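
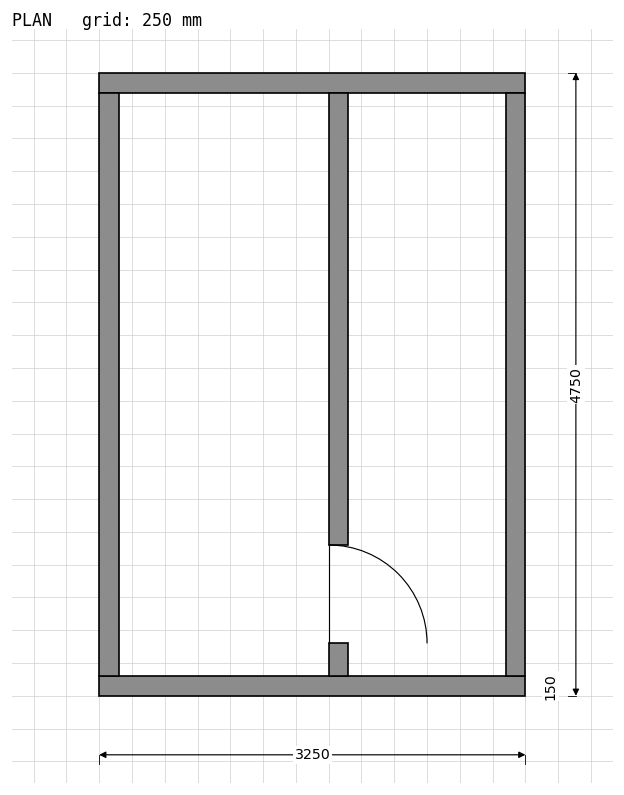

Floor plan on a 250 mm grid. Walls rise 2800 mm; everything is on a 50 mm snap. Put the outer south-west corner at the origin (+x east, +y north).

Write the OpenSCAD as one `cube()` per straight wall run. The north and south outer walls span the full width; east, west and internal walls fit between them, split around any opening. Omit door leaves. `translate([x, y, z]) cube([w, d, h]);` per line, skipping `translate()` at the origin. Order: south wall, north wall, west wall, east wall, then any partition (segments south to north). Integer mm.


cube([3250, 150, 2800]);
translate([0, 4600, 0]) cube([3250, 150, 2800]);
translate([0, 150, 0]) cube([150, 4450, 2800]);
translate([3100, 150, 0]) cube([150, 4450, 2800]);
translate([1750, 150, 0]) cube([150, 250, 2800]);
translate([1750, 1150, 0]) cube([150, 3450, 2800]);


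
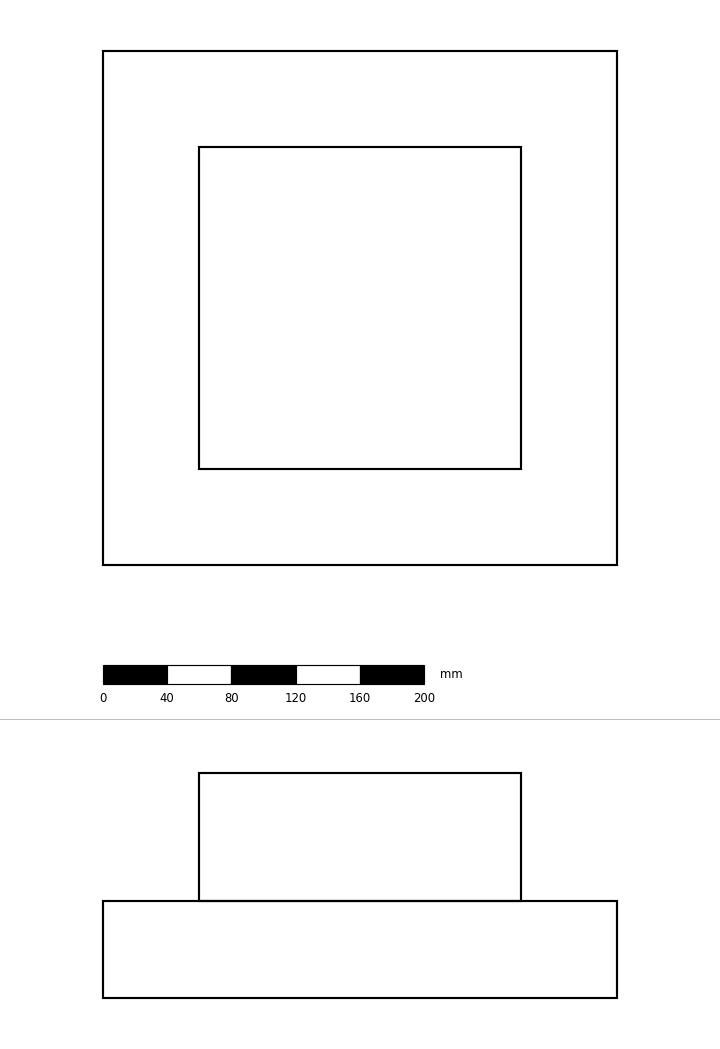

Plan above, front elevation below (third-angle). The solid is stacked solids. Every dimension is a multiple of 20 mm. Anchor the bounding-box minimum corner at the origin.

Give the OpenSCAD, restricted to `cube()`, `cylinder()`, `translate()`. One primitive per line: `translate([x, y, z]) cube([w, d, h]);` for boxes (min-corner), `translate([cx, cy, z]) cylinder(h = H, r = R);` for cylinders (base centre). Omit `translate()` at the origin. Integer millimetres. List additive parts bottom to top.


cube([320, 320, 60]);
translate([60, 60, 60]) cube([200, 200, 80]);


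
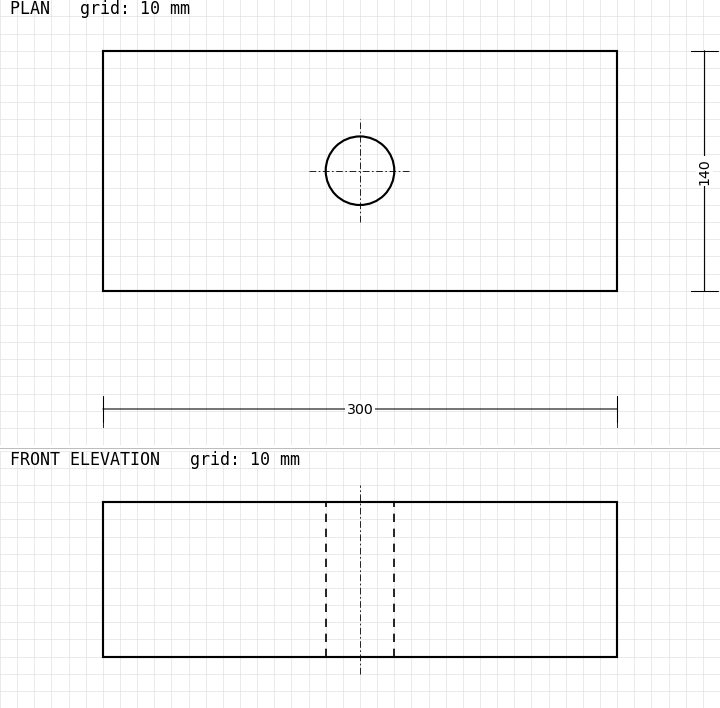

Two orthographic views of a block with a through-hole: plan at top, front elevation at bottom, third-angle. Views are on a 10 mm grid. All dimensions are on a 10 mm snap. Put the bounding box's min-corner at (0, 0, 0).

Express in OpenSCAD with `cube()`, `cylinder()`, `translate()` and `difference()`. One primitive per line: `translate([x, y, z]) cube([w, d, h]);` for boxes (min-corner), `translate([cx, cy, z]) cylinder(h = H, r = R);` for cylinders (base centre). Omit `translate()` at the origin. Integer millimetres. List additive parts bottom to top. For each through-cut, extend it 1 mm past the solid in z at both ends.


difference() {
  cube([300, 140, 90]);
  translate([150, 70, -1]) cylinder(h = 92, r = 20);
}


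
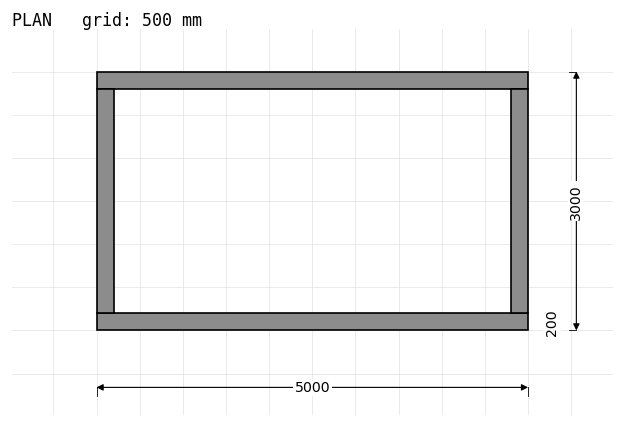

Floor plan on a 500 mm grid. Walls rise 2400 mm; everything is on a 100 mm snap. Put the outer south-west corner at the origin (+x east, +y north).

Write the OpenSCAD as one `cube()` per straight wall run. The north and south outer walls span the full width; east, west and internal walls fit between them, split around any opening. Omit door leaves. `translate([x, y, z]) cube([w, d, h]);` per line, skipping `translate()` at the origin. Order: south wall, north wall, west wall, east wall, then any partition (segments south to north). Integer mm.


cube([5000, 200, 2400]);
translate([0, 2800, 0]) cube([5000, 200, 2400]);
translate([0, 200, 0]) cube([200, 2600, 2400]);
translate([4800, 200, 0]) cube([200, 2600, 2400]);


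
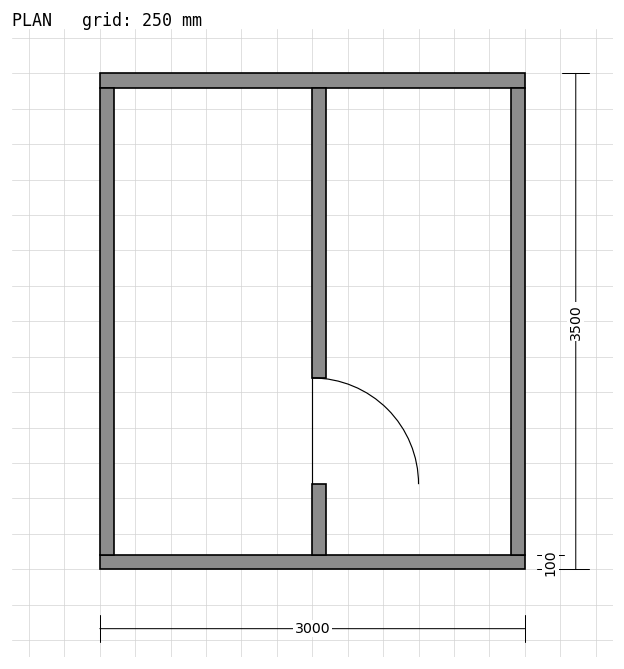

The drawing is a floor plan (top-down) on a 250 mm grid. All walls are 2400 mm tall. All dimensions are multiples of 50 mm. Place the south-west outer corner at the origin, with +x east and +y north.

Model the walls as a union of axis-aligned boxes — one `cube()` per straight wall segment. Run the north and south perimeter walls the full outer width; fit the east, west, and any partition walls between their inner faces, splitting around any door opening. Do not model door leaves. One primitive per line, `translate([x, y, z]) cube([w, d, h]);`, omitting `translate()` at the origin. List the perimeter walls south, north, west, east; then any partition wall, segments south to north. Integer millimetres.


cube([3000, 100, 2400]);
translate([0, 3400, 0]) cube([3000, 100, 2400]);
translate([0, 100, 0]) cube([100, 3300, 2400]);
translate([2900, 100, 0]) cube([100, 3300, 2400]);
translate([1500, 100, 0]) cube([100, 500, 2400]);
translate([1500, 1350, 0]) cube([100, 2050, 2400]);


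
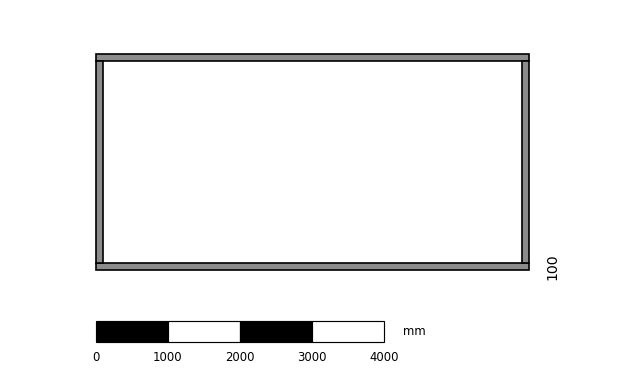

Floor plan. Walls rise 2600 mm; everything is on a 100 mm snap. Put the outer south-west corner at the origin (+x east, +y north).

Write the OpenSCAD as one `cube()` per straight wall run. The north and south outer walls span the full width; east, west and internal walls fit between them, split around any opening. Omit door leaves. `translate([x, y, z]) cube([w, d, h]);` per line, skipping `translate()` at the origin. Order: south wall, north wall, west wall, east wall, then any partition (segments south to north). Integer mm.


cube([6000, 100, 2600]);
translate([0, 2900, 0]) cube([6000, 100, 2600]);
translate([0, 100, 0]) cube([100, 2800, 2600]);
translate([5900, 100, 0]) cube([100, 2800, 2600]);


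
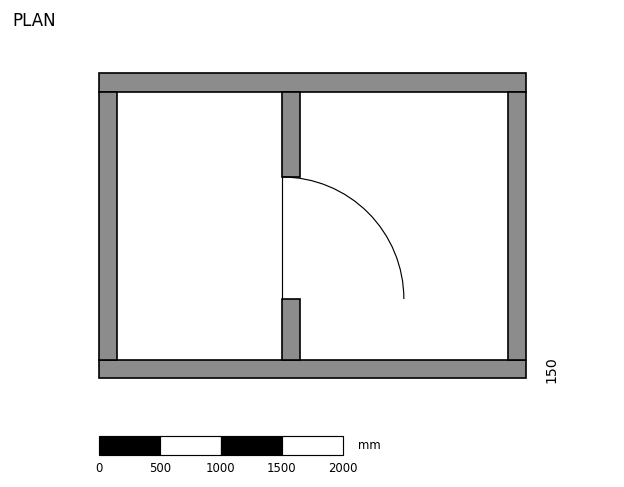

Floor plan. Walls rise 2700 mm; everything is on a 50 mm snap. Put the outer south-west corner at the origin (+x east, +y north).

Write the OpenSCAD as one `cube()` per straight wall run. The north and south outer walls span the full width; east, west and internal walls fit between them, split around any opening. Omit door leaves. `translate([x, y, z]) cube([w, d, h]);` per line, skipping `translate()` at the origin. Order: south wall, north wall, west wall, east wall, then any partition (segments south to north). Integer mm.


cube([3500, 150, 2700]);
translate([0, 2350, 0]) cube([3500, 150, 2700]);
translate([0, 150, 0]) cube([150, 2200, 2700]);
translate([3350, 150, 0]) cube([150, 2200, 2700]);
translate([1500, 150, 0]) cube([150, 500, 2700]);
translate([1500, 1650, 0]) cube([150, 700, 2700]);


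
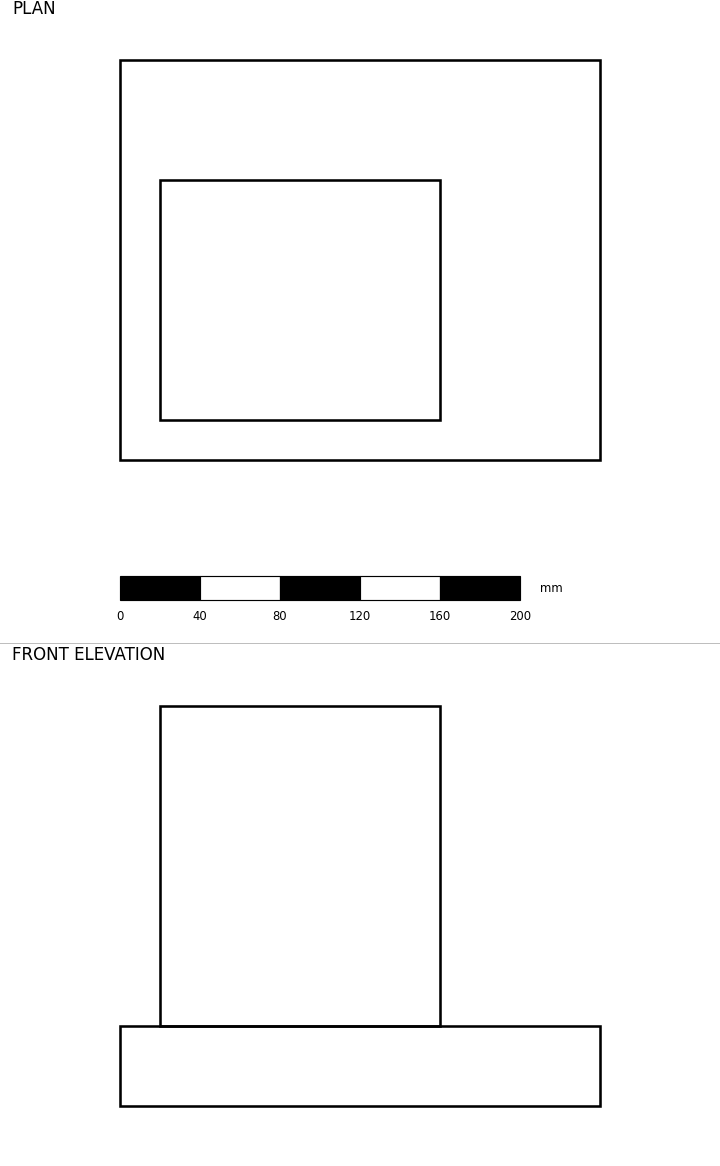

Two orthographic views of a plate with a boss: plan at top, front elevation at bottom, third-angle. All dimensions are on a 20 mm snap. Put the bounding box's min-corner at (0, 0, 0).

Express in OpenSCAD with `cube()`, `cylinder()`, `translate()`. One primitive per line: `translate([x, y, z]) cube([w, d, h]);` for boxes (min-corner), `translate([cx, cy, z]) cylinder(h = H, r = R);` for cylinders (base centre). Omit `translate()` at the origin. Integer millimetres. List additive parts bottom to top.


cube([240, 200, 40]);
translate([20, 20, 40]) cube([140, 120, 160]);


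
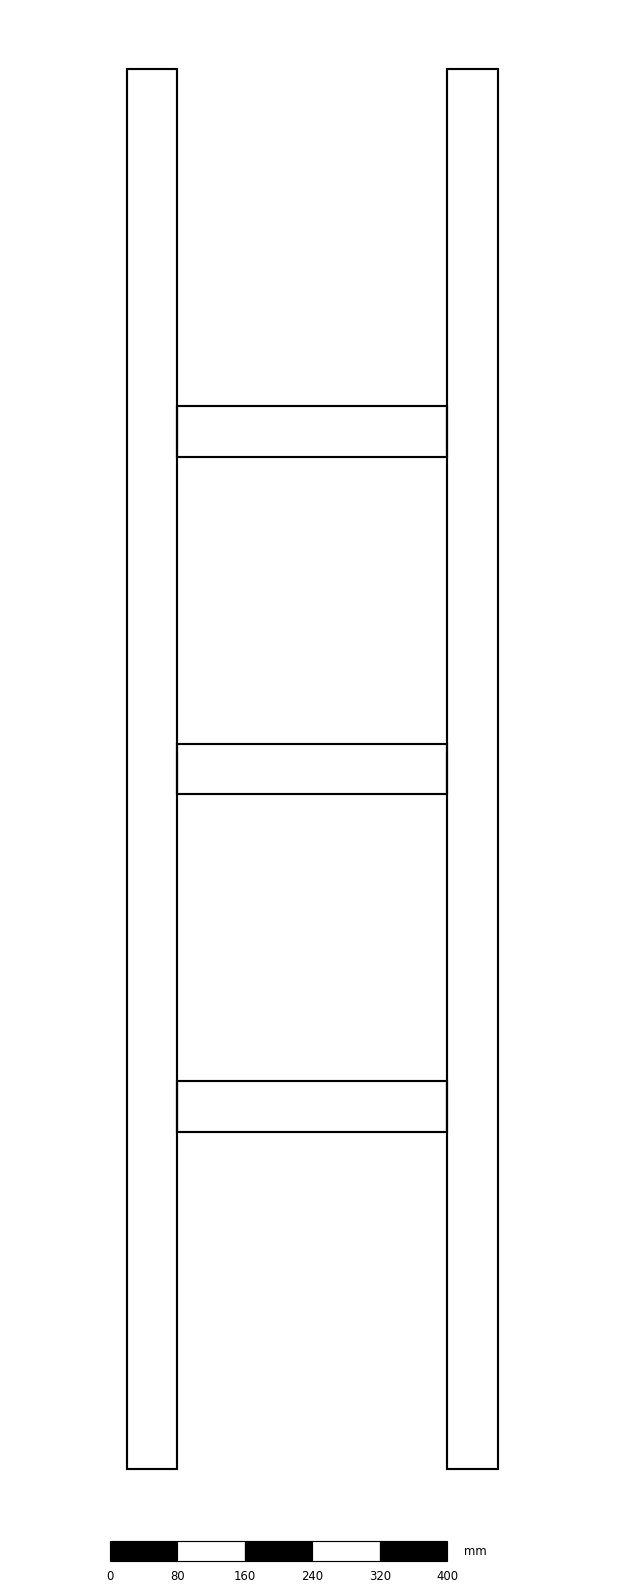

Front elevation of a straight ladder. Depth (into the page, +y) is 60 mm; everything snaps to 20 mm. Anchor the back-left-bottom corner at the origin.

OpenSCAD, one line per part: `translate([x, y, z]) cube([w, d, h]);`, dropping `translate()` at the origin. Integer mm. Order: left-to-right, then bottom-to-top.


cube([60, 60, 1660]);
translate([60, 0, 400]) cube([320, 60, 60]);
translate([60, 0, 800]) cube([320, 60, 60]);
translate([60, 0, 1200]) cube([320, 60, 60]);
translate([380, 0, 0]) cube([60, 60, 1660]);


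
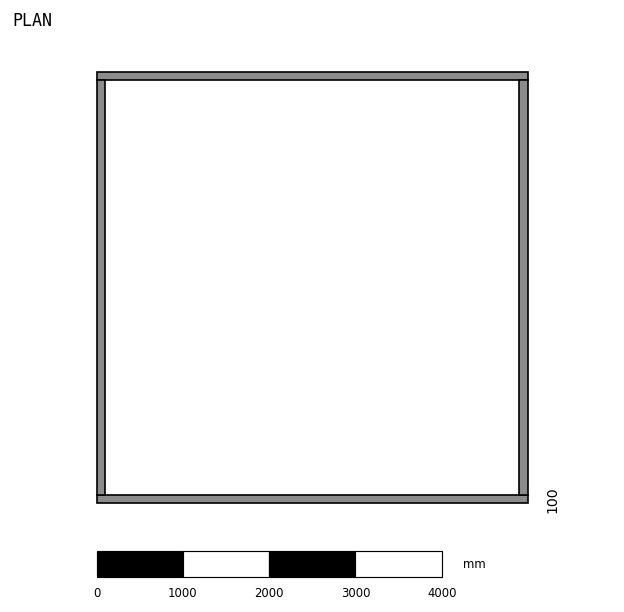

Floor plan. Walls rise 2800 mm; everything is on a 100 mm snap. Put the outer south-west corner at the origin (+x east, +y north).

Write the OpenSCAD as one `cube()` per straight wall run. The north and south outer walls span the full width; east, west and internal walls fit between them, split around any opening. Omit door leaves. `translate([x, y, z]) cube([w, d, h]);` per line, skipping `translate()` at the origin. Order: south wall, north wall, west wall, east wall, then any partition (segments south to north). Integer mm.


cube([5000, 100, 2800]);
translate([0, 4900, 0]) cube([5000, 100, 2800]);
translate([0, 100, 0]) cube([100, 4800, 2800]);
translate([4900, 100, 0]) cube([100, 4800, 2800]);


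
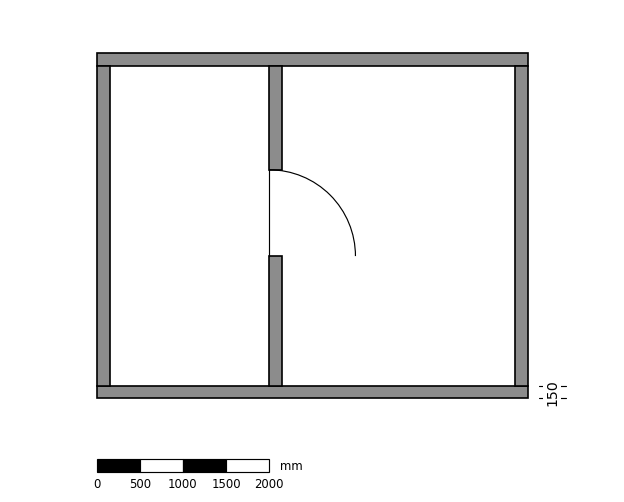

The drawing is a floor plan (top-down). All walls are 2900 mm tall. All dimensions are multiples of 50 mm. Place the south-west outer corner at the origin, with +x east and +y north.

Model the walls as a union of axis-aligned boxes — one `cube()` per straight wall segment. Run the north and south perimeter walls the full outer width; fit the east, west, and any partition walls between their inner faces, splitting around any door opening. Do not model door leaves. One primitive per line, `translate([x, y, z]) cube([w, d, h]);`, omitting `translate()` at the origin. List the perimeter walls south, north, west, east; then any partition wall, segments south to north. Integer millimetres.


cube([5000, 150, 2900]);
translate([0, 3850, 0]) cube([5000, 150, 2900]);
translate([0, 150, 0]) cube([150, 3700, 2900]);
translate([4850, 150, 0]) cube([150, 3700, 2900]);
translate([2000, 150, 0]) cube([150, 1500, 2900]);
translate([2000, 2650, 0]) cube([150, 1200, 2900]);


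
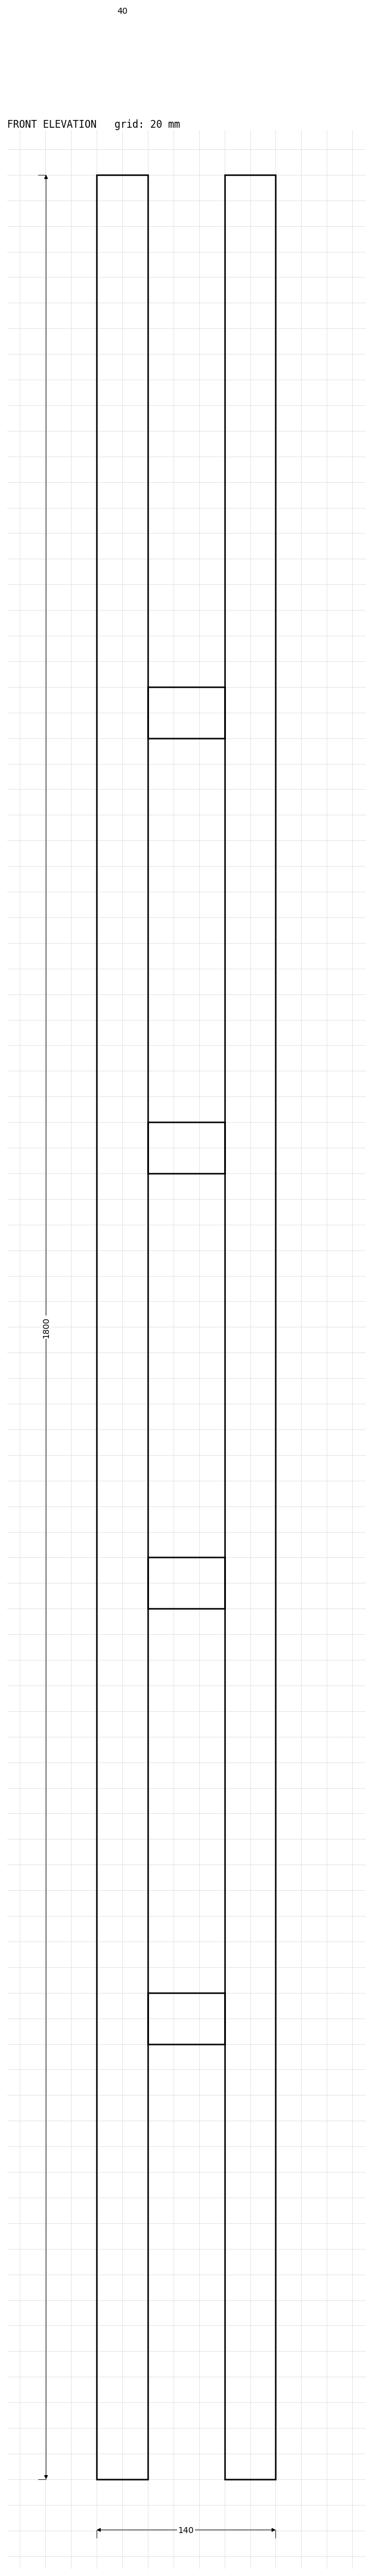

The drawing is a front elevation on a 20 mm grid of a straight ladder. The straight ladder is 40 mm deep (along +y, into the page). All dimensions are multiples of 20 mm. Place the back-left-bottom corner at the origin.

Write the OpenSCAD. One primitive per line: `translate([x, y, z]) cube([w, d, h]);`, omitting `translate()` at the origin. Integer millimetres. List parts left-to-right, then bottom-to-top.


cube([40, 40, 1800]);
translate([40, 0, 340]) cube([60, 40, 40]);
translate([40, 0, 680]) cube([60, 40, 40]);
translate([40, 0, 1020]) cube([60, 40, 40]);
translate([40, 0, 1360]) cube([60, 40, 40]);
translate([100, 0, 0]) cube([40, 40, 1800]);


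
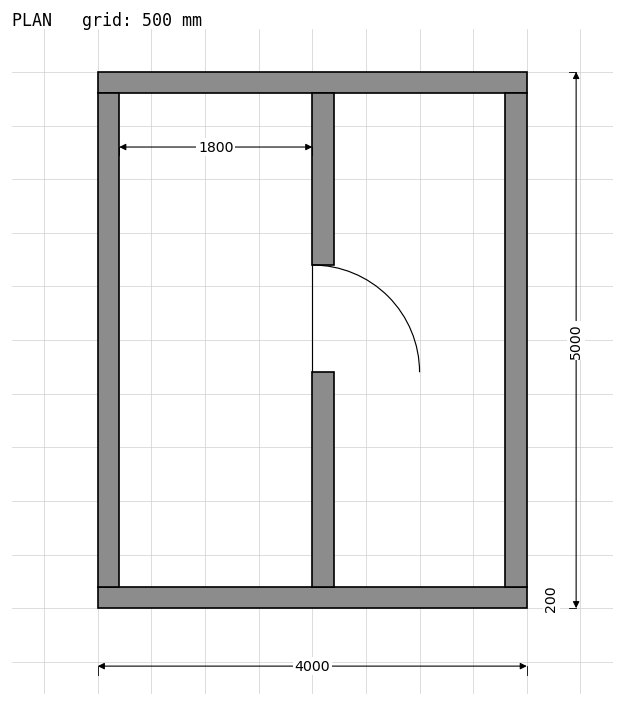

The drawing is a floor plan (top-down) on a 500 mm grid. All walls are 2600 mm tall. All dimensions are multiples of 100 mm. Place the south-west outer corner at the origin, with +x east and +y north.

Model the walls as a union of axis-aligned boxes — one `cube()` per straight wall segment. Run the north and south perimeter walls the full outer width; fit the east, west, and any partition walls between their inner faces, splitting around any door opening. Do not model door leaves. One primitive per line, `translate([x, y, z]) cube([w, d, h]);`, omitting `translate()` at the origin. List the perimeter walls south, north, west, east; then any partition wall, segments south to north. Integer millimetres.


cube([4000, 200, 2600]);
translate([0, 4800, 0]) cube([4000, 200, 2600]);
translate([0, 200, 0]) cube([200, 4600, 2600]);
translate([3800, 200, 0]) cube([200, 4600, 2600]);
translate([2000, 200, 0]) cube([200, 2000, 2600]);
translate([2000, 3200, 0]) cube([200, 1600, 2600]);


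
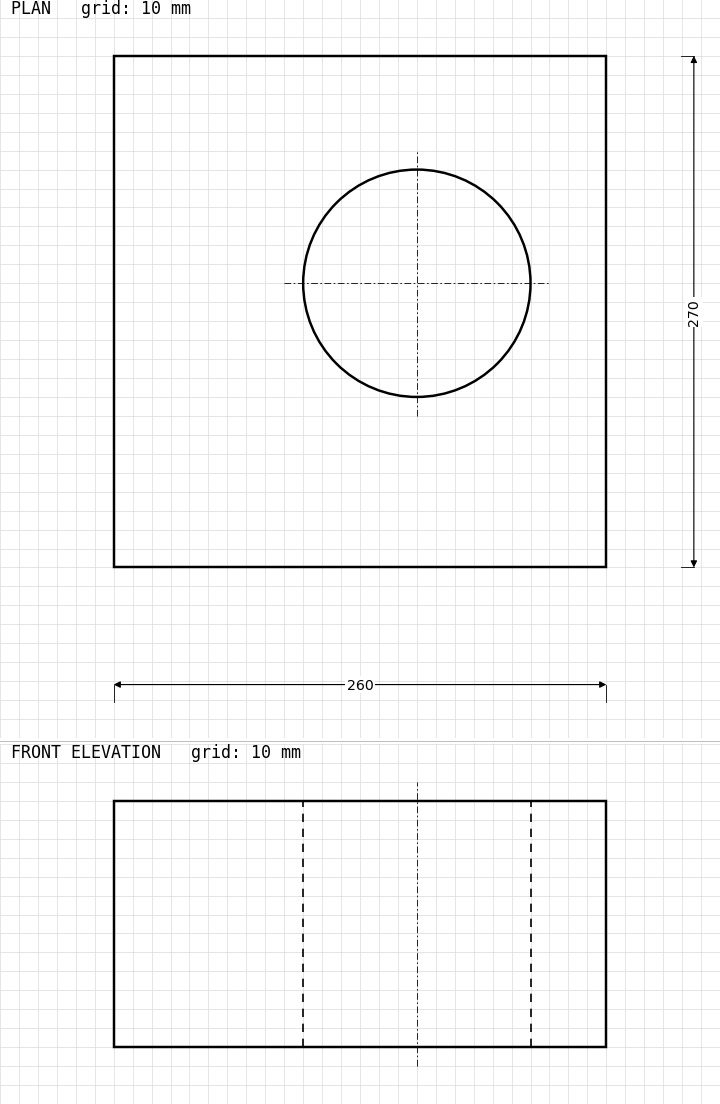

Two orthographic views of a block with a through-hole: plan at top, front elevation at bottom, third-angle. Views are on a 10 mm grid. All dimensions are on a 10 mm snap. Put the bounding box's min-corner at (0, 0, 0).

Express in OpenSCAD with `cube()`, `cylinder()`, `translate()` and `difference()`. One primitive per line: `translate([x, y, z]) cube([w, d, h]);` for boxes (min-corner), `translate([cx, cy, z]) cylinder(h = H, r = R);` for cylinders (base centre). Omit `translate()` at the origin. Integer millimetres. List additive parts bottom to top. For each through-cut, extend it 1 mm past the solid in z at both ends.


difference() {
  cube([260, 270, 130]);
  translate([160, 150, -1]) cylinder(h = 132, r = 60);
}


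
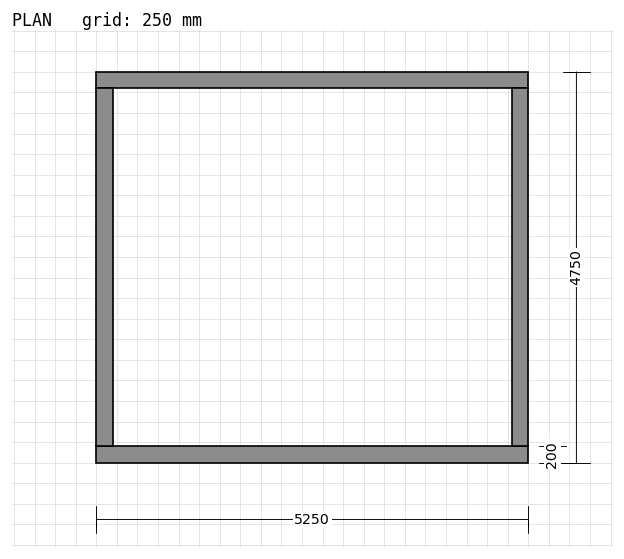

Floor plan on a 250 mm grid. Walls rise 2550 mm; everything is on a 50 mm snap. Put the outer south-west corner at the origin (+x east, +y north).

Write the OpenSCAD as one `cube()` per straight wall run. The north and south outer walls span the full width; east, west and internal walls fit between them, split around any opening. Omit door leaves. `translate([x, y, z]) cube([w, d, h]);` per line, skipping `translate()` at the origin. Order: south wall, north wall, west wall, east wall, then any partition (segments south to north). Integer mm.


cube([5250, 200, 2550]);
translate([0, 4550, 0]) cube([5250, 200, 2550]);
translate([0, 200, 0]) cube([200, 4350, 2550]);
translate([5050, 200, 0]) cube([200, 4350, 2550]);


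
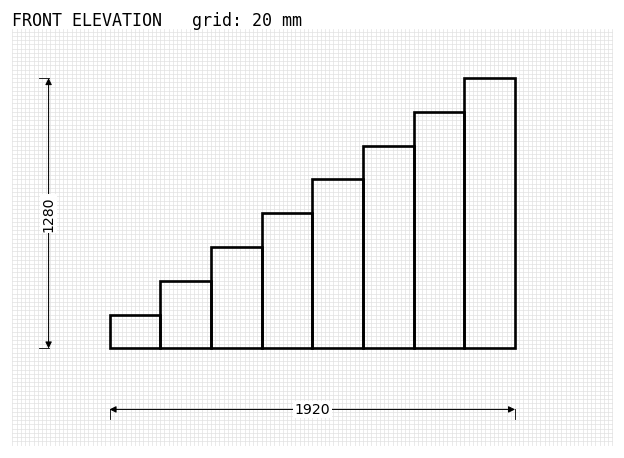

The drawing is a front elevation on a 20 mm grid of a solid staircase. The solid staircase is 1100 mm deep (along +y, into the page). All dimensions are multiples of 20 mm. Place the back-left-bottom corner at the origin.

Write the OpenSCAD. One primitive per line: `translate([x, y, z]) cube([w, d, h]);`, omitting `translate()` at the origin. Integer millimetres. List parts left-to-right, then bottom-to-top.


cube([240, 1100, 160]);
translate([240, 0, 0]) cube([240, 1100, 320]);
translate([480, 0, 0]) cube([240, 1100, 480]);
translate([720, 0, 0]) cube([240, 1100, 640]);
translate([960, 0, 0]) cube([240, 1100, 800]);
translate([1200, 0, 0]) cube([240, 1100, 960]);
translate([1440, 0, 0]) cube([240, 1100, 1120]);
translate([1680, 0, 0]) cube([240, 1100, 1280]);


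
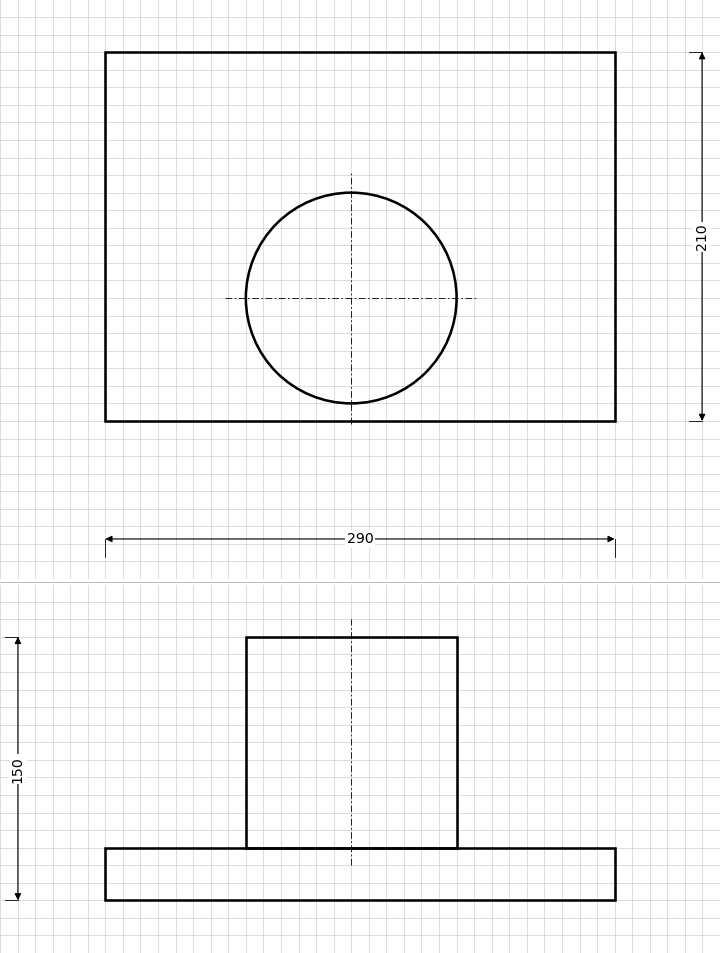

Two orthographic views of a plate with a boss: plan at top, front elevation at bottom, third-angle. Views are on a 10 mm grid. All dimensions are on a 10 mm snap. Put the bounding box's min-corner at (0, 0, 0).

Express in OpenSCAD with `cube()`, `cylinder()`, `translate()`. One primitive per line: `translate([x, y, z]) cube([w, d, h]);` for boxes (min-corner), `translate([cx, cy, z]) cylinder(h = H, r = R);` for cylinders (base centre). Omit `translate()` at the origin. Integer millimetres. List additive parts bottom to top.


cube([290, 210, 30]);
translate([140, 70, 30]) cylinder(h = 120, r = 60);


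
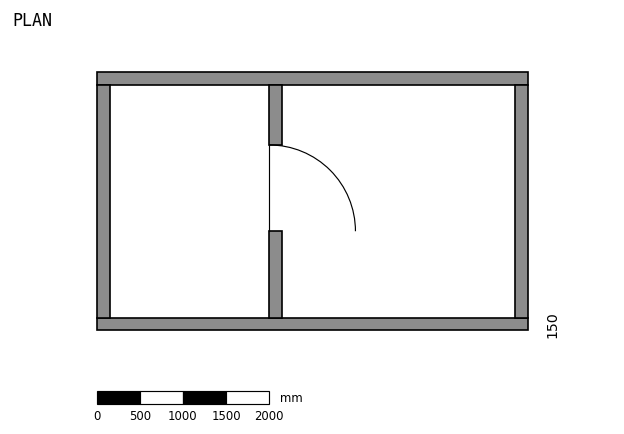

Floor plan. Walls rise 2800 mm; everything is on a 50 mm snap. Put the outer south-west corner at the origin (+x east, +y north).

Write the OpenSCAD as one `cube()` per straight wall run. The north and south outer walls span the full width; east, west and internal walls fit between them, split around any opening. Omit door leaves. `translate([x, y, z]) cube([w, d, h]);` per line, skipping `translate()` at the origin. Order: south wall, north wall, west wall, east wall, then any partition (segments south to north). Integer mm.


cube([5000, 150, 2800]);
translate([0, 2850, 0]) cube([5000, 150, 2800]);
translate([0, 150, 0]) cube([150, 2700, 2800]);
translate([4850, 150, 0]) cube([150, 2700, 2800]);
translate([2000, 150, 0]) cube([150, 1000, 2800]);
translate([2000, 2150, 0]) cube([150, 700, 2800]);


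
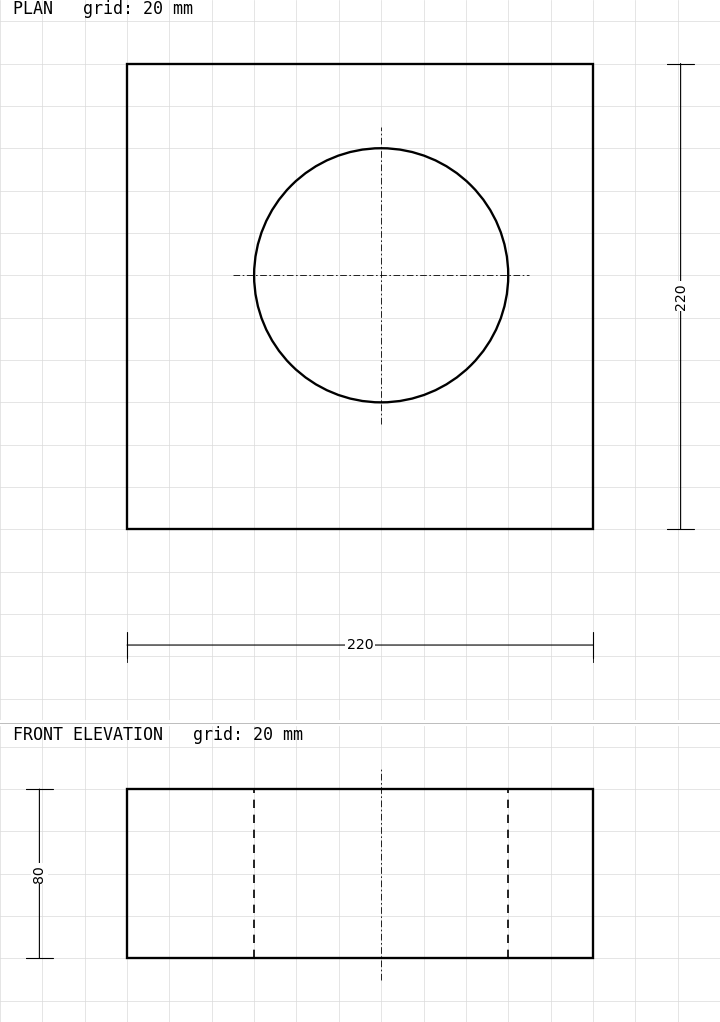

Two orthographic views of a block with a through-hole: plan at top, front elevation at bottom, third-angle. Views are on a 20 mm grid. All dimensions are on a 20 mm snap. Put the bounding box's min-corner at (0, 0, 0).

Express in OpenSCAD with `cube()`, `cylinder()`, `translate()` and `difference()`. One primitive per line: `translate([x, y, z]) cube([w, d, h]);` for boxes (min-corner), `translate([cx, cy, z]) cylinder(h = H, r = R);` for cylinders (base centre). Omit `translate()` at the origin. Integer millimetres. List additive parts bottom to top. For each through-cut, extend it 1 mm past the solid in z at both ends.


difference() {
  cube([220, 220, 80]);
  translate([120, 120, -1]) cylinder(h = 82, r = 60);
}


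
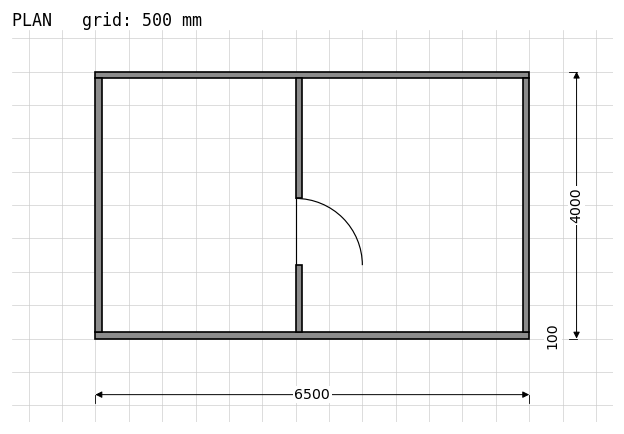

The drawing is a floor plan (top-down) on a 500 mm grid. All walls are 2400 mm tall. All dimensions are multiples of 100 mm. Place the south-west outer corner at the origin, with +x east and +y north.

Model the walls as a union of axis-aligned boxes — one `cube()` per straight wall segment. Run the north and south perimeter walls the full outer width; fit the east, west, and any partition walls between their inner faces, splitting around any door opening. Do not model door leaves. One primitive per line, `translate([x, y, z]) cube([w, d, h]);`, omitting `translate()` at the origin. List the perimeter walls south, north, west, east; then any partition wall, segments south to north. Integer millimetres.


cube([6500, 100, 2400]);
translate([0, 3900, 0]) cube([6500, 100, 2400]);
translate([0, 100, 0]) cube([100, 3800, 2400]);
translate([6400, 100, 0]) cube([100, 3800, 2400]);
translate([3000, 100, 0]) cube([100, 1000, 2400]);
translate([3000, 2100, 0]) cube([100, 1800, 2400]);


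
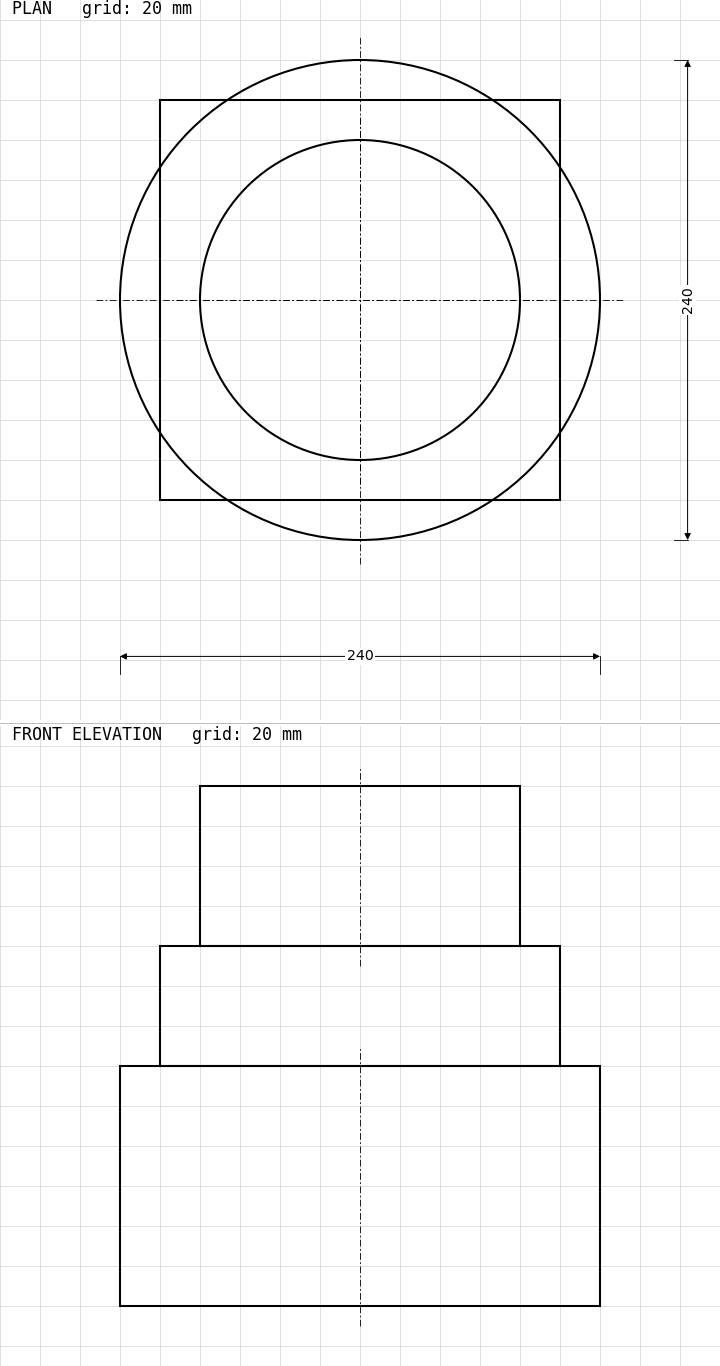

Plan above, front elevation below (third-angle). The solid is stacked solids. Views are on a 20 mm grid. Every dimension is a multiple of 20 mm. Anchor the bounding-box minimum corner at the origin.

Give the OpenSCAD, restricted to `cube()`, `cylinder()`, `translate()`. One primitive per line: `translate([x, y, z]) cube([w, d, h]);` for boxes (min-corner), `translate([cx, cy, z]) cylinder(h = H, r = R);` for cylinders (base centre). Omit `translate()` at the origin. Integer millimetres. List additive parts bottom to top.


translate([120, 120, 0]) cylinder(h = 120, r = 120);
translate([20, 20, 120]) cube([200, 200, 60]);
translate([120, 120, 180]) cylinder(h = 80, r = 80);


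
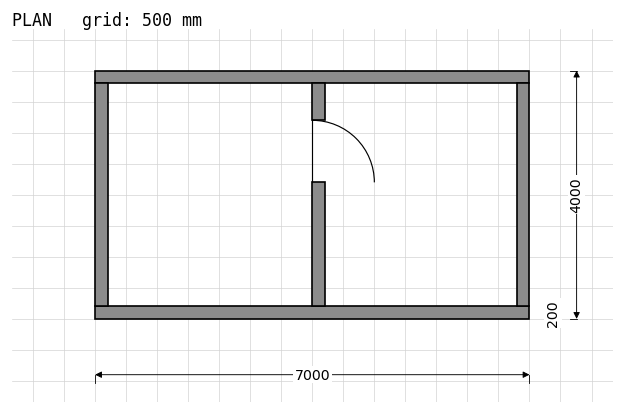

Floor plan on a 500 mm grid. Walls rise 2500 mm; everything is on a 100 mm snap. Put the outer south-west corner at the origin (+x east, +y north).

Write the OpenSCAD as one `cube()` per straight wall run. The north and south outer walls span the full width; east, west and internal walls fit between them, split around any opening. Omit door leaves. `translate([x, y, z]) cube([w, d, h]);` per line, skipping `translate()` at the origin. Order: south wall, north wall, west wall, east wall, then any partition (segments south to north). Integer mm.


cube([7000, 200, 2500]);
translate([0, 3800, 0]) cube([7000, 200, 2500]);
translate([0, 200, 0]) cube([200, 3600, 2500]);
translate([6800, 200, 0]) cube([200, 3600, 2500]);
translate([3500, 200, 0]) cube([200, 2000, 2500]);
translate([3500, 3200, 0]) cube([200, 600, 2500]);


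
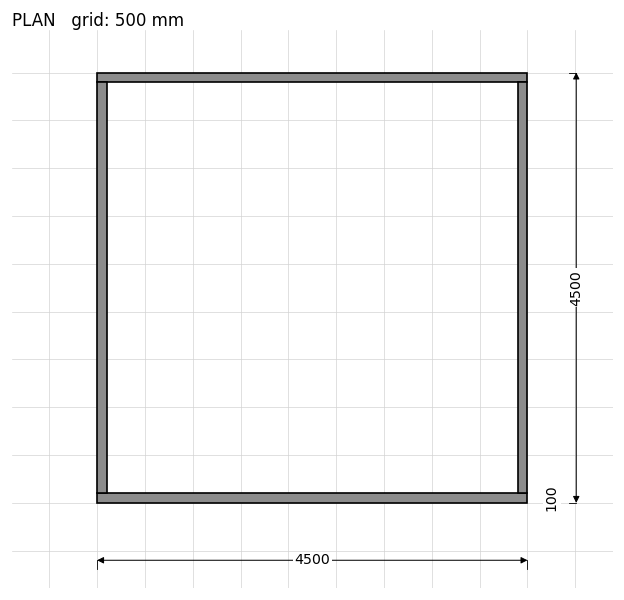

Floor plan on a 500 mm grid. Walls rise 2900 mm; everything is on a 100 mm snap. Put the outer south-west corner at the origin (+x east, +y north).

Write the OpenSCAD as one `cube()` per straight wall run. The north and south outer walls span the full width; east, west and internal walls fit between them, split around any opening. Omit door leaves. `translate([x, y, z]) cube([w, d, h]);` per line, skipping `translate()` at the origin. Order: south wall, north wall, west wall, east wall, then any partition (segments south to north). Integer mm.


cube([4500, 100, 2900]);
translate([0, 4400, 0]) cube([4500, 100, 2900]);
translate([0, 100, 0]) cube([100, 4300, 2900]);
translate([4400, 100, 0]) cube([100, 4300, 2900]);


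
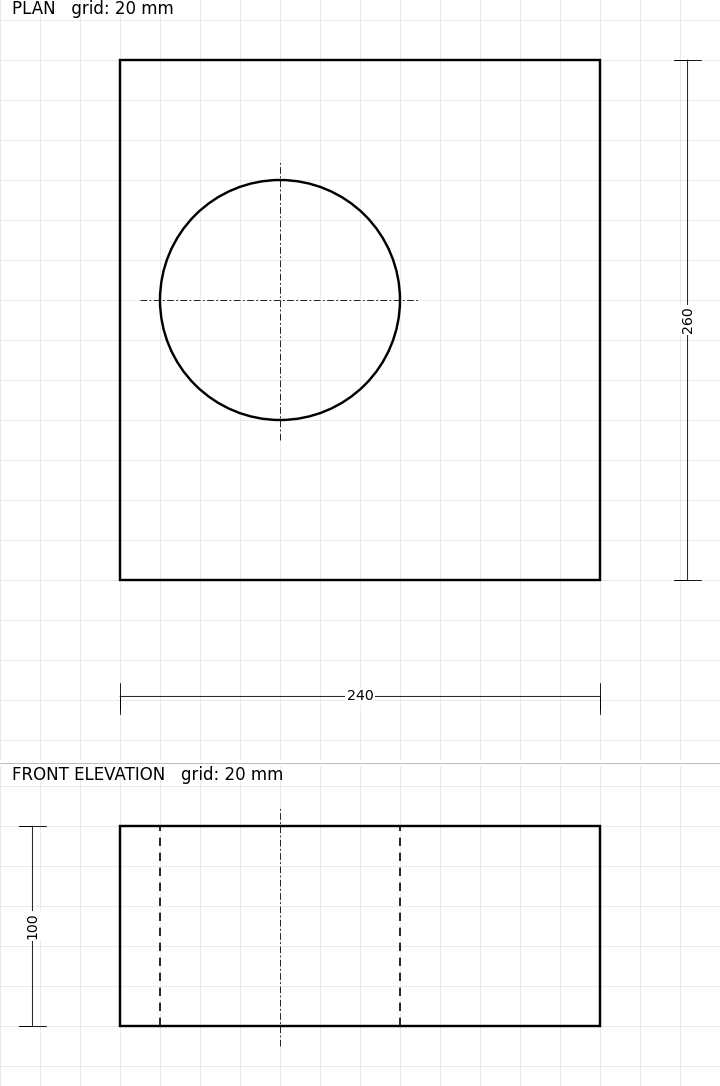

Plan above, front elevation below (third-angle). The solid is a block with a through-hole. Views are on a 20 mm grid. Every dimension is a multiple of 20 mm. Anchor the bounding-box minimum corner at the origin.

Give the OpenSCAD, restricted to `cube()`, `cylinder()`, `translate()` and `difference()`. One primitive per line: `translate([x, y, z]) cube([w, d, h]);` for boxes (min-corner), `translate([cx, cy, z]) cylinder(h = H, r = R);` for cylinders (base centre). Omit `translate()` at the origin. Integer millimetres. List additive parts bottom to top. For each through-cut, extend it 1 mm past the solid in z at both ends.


difference() {
  cube([240, 260, 100]);
  translate([80, 140, -1]) cylinder(h = 102, r = 60);
}


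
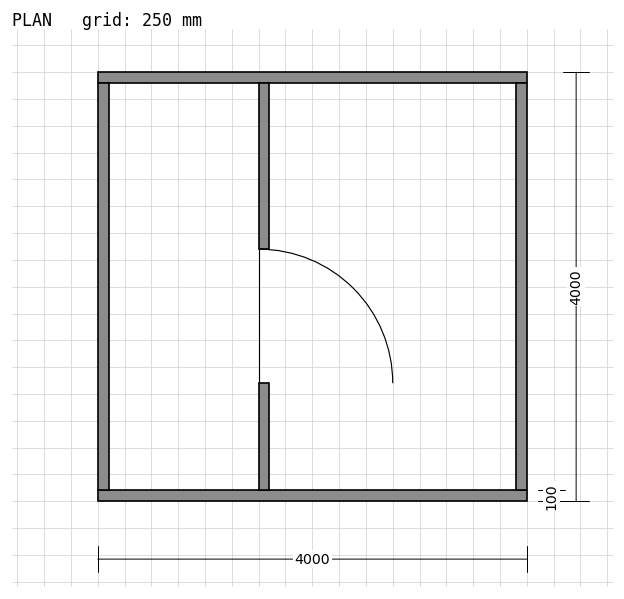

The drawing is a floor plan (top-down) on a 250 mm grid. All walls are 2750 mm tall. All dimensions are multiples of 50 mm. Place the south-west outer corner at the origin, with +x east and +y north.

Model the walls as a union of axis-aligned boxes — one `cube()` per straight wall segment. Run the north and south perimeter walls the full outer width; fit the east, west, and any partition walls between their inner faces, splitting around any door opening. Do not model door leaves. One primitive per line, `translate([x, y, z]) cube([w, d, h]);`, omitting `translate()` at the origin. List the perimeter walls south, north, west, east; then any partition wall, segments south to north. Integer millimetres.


cube([4000, 100, 2750]);
translate([0, 3900, 0]) cube([4000, 100, 2750]);
translate([0, 100, 0]) cube([100, 3800, 2750]);
translate([3900, 100, 0]) cube([100, 3800, 2750]);
translate([1500, 100, 0]) cube([100, 1000, 2750]);
translate([1500, 2350, 0]) cube([100, 1550, 2750]);


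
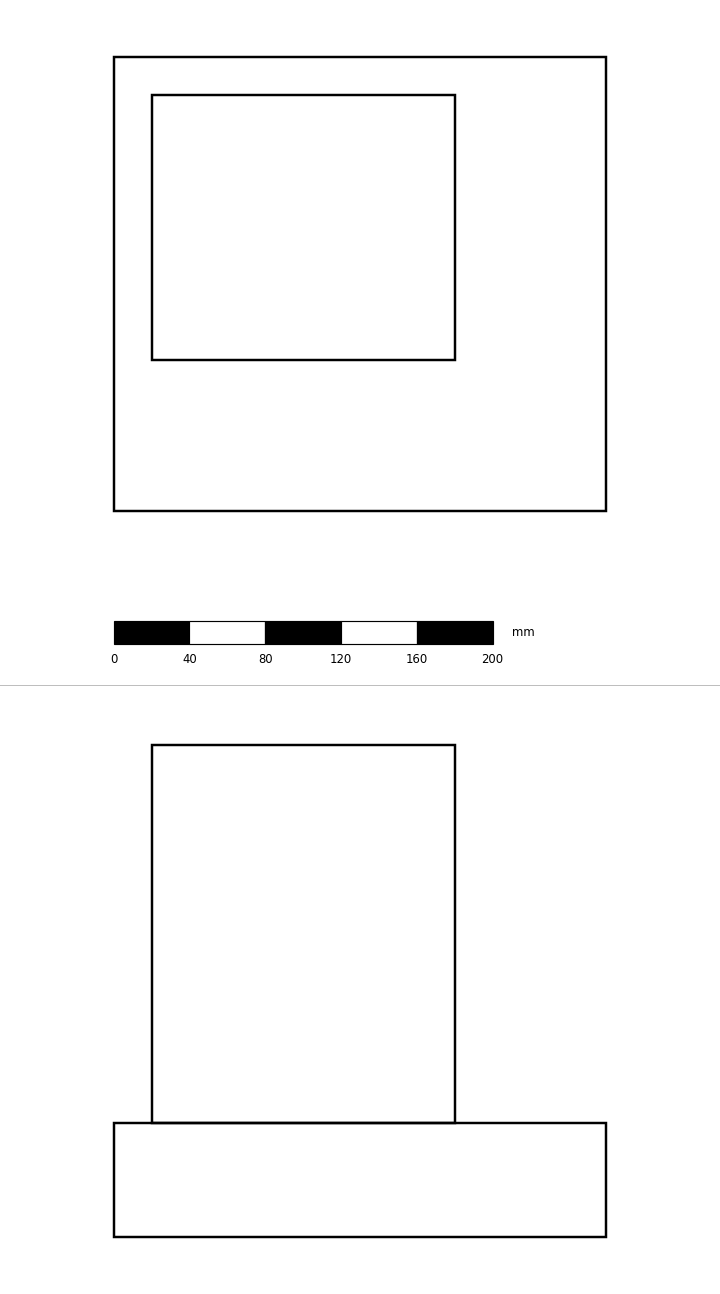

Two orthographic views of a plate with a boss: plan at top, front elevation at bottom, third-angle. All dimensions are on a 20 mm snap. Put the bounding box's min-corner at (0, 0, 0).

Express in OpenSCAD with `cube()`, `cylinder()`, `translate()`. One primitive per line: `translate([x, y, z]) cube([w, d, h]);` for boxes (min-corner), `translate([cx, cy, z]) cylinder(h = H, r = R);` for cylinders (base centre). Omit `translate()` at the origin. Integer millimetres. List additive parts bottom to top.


cube([260, 240, 60]);
translate([20, 80, 60]) cube([160, 140, 200]);


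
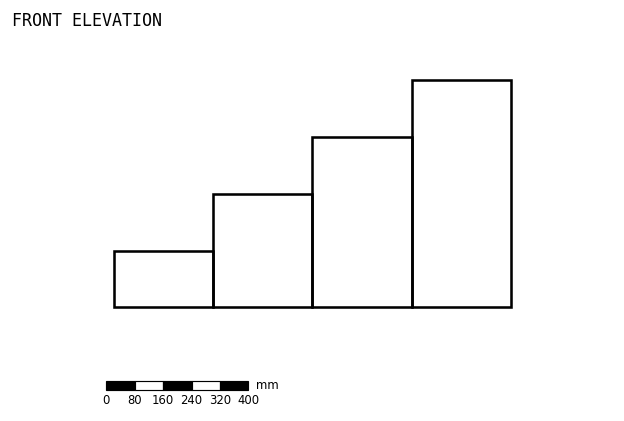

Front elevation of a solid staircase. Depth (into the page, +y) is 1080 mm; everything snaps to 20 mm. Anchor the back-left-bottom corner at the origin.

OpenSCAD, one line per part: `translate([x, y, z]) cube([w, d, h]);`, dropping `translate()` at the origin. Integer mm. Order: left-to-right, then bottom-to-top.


cube([280, 1080, 160]);
translate([280, 0, 0]) cube([280, 1080, 320]);
translate([560, 0, 0]) cube([280, 1080, 480]);
translate([840, 0, 0]) cube([280, 1080, 640]);


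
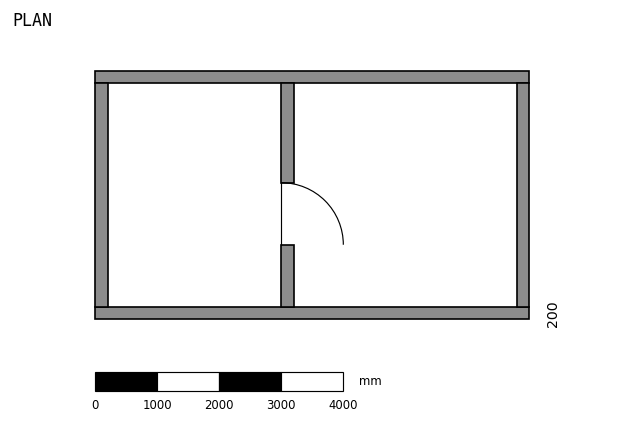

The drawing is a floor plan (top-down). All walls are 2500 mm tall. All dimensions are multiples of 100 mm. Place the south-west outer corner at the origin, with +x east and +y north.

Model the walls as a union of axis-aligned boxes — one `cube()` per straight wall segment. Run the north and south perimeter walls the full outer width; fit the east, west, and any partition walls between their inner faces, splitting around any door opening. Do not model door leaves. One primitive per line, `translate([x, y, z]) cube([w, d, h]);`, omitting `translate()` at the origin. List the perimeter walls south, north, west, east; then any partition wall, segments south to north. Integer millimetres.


cube([7000, 200, 2500]);
translate([0, 3800, 0]) cube([7000, 200, 2500]);
translate([0, 200, 0]) cube([200, 3600, 2500]);
translate([6800, 200, 0]) cube([200, 3600, 2500]);
translate([3000, 200, 0]) cube([200, 1000, 2500]);
translate([3000, 2200, 0]) cube([200, 1600, 2500]);


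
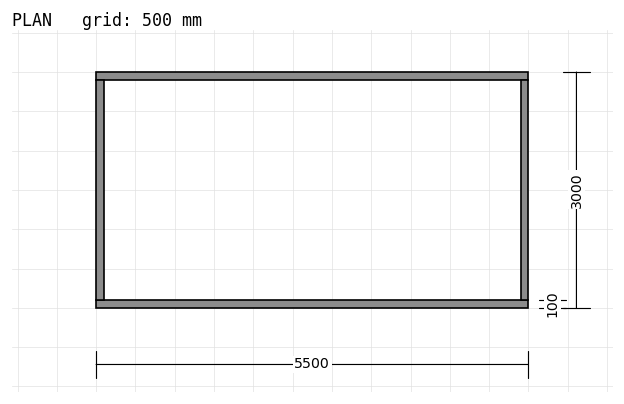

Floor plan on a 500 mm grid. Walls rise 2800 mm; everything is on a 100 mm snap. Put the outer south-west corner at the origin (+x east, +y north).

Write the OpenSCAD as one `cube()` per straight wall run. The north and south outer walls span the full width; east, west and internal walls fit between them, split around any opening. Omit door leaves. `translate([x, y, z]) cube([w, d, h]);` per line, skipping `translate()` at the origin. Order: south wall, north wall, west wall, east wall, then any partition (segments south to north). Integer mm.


cube([5500, 100, 2800]);
translate([0, 2900, 0]) cube([5500, 100, 2800]);
translate([0, 100, 0]) cube([100, 2800, 2800]);
translate([5400, 100, 0]) cube([100, 2800, 2800]);


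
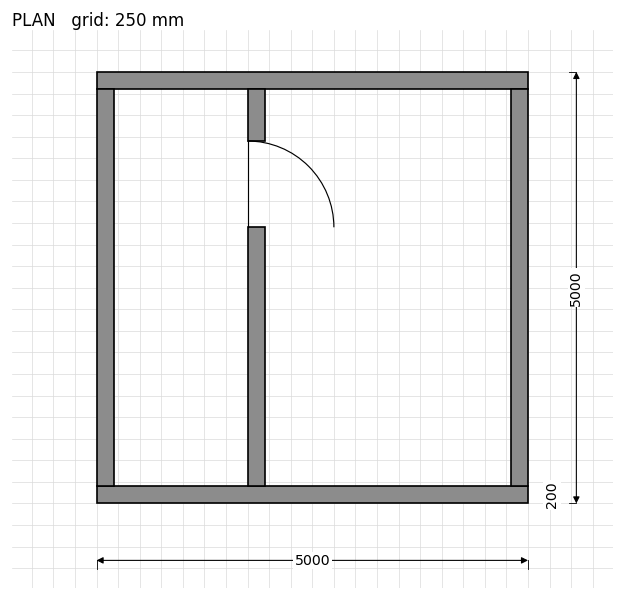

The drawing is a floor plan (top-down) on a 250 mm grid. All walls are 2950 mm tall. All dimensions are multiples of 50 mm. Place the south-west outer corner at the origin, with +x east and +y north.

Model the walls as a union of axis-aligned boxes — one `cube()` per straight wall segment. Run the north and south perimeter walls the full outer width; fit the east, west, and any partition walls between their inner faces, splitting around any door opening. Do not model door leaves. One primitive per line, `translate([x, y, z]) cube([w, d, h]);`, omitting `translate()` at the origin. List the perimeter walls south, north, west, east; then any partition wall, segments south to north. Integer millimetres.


cube([5000, 200, 2950]);
translate([0, 4800, 0]) cube([5000, 200, 2950]);
translate([0, 200, 0]) cube([200, 4600, 2950]);
translate([4800, 200, 0]) cube([200, 4600, 2950]);
translate([1750, 200, 0]) cube([200, 3000, 2950]);
translate([1750, 4200, 0]) cube([200, 600, 2950]);


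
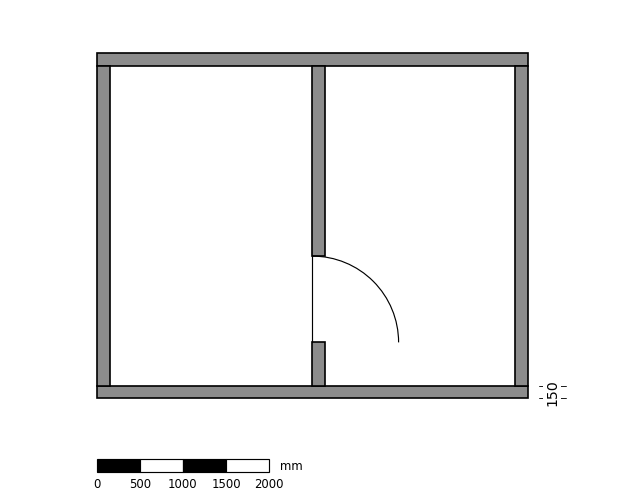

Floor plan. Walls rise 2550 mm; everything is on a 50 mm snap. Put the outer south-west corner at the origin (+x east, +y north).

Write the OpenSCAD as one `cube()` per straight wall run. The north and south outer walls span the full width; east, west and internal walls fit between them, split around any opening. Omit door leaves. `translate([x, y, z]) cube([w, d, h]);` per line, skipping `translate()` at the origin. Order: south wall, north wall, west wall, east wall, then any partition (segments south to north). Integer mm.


cube([5000, 150, 2550]);
translate([0, 3850, 0]) cube([5000, 150, 2550]);
translate([0, 150, 0]) cube([150, 3700, 2550]);
translate([4850, 150, 0]) cube([150, 3700, 2550]);
translate([2500, 150, 0]) cube([150, 500, 2550]);
translate([2500, 1650, 0]) cube([150, 2200, 2550]);


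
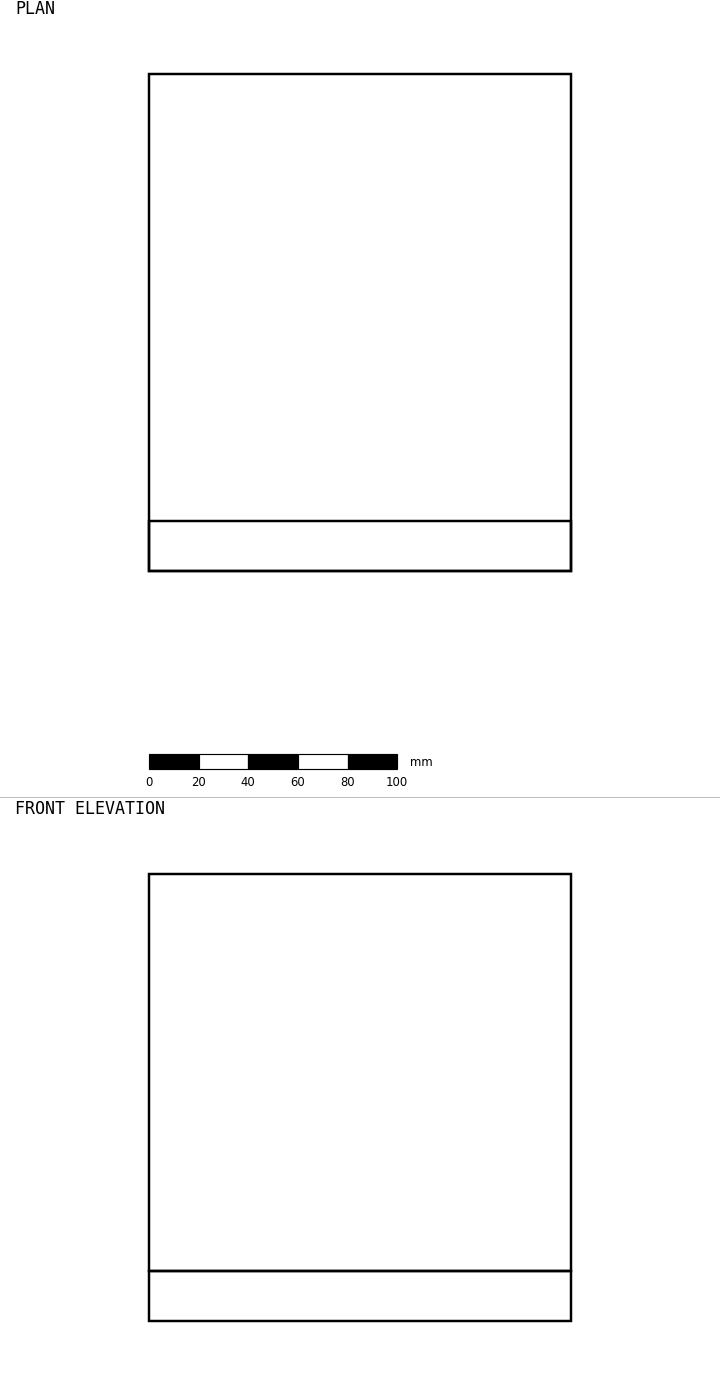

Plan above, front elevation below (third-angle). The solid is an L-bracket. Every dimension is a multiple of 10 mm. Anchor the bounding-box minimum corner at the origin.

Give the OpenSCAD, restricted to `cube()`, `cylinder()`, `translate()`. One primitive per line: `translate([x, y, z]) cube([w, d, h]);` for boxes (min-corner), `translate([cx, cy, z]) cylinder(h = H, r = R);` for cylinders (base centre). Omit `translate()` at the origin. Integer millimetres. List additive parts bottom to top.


cube([170, 200, 20]);
translate([0, 0, 20]) cube([170, 20, 160]);


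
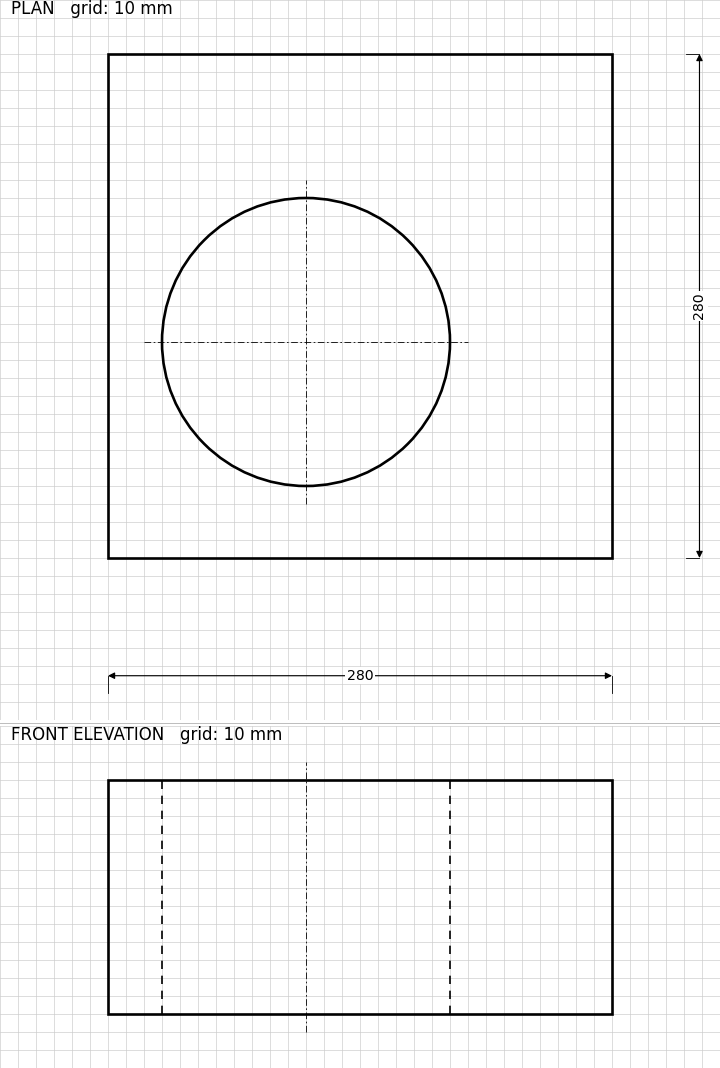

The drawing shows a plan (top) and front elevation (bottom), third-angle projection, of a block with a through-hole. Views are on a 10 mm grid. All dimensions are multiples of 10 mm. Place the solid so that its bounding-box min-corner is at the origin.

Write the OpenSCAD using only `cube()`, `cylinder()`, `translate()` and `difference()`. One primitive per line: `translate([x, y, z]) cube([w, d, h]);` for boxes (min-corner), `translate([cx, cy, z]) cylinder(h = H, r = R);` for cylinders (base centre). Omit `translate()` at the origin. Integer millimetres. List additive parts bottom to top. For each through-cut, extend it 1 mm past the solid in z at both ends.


difference() {
  cube([280, 280, 130]);
  translate([110, 120, -1]) cylinder(h = 132, r = 80);
}


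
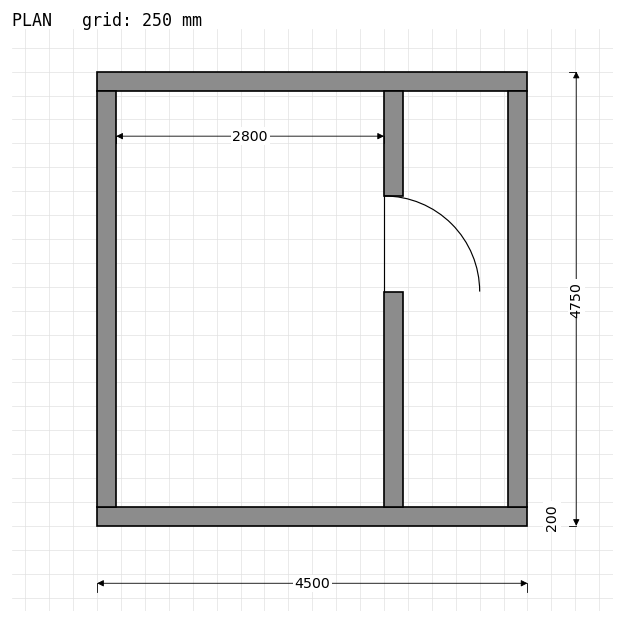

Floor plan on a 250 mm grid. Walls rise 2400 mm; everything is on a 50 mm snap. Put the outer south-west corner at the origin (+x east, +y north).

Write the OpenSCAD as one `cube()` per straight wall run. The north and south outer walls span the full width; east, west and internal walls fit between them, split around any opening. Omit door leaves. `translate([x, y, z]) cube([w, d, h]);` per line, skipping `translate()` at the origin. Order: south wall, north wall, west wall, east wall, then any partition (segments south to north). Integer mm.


cube([4500, 200, 2400]);
translate([0, 4550, 0]) cube([4500, 200, 2400]);
translate([0, 200, 0]) cube([200, 4350, 2400]);
translate([4300, 200, 0]) cube([200, 4350, 2400]);
translate([3000, 200, 0]) cube([200, 2250, 2400]);
translate([3000, 3450, 0]) cube([200, 1100, 2400]);


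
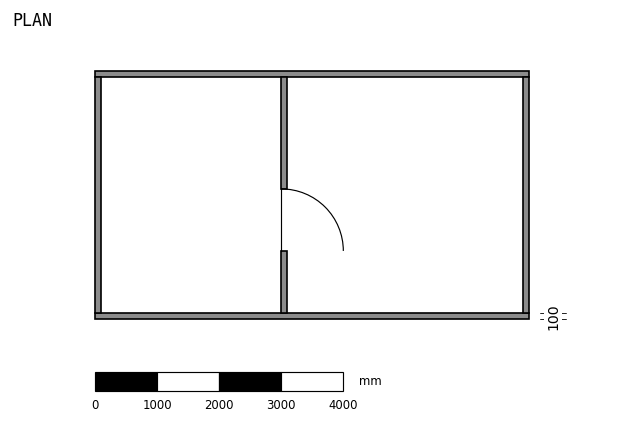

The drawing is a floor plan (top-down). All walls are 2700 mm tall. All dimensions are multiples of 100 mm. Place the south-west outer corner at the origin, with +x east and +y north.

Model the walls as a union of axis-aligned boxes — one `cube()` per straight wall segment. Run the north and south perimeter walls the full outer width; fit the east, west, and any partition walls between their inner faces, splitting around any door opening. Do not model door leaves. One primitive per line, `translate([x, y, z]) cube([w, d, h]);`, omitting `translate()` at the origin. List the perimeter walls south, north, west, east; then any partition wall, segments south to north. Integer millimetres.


cube([7000, 100, 2700]);
translate([0, 3900, 0]) cube([7000, 100, 2700]);
translate([0, 100, 0]) cube([100, 3800, 2700]);
translate([6900, 100, 0]) cube([100, 3800, 2700]);
translate([3000, 100, 0]) cube([100, 1000, 2700]);
translate([3000, 2100, 0]) cube([100, 1800, 2700]);


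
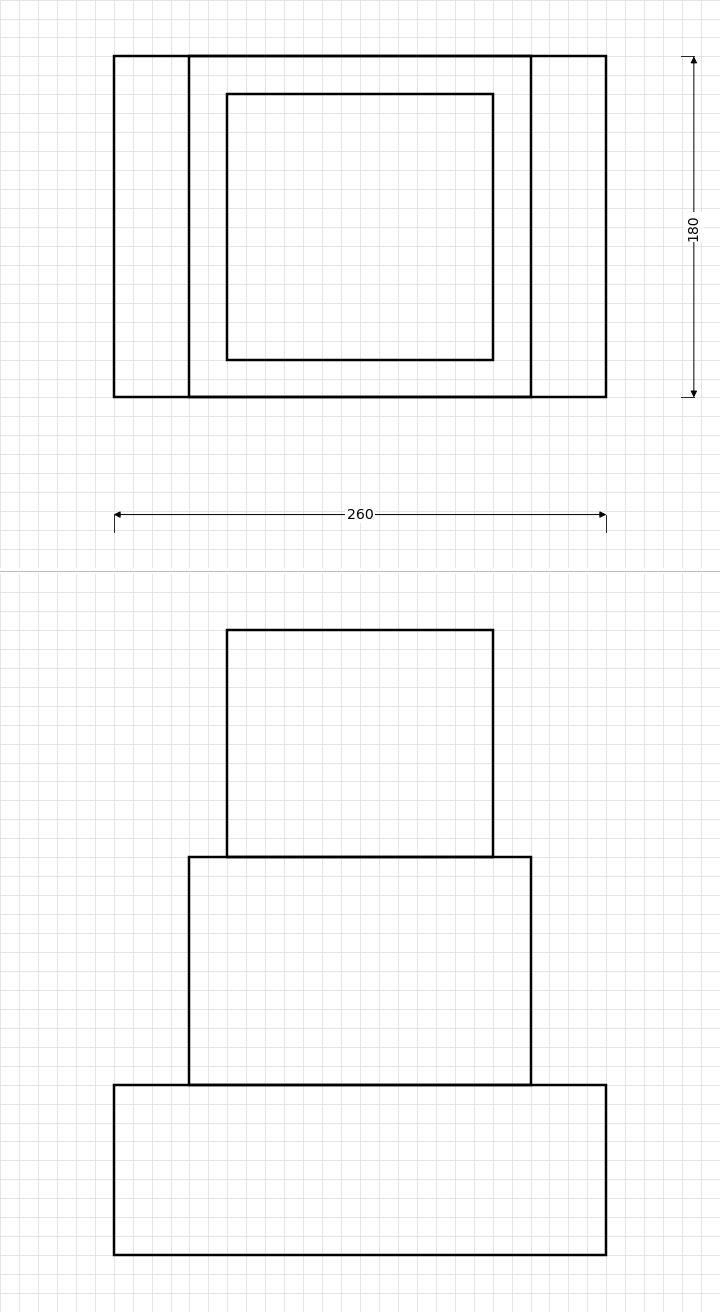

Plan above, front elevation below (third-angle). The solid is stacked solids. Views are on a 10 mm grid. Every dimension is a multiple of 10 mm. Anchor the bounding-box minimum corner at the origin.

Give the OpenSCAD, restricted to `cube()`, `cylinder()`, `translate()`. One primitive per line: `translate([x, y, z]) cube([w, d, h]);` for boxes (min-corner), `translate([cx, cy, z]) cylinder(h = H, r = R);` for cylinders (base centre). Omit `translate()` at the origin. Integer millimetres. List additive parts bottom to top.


cube([260, 180, 90]);
translate([40, 0, 90]) cube([180, 180, 120]);
translate([60, 20, 210]) cube([140, 140, 120]);


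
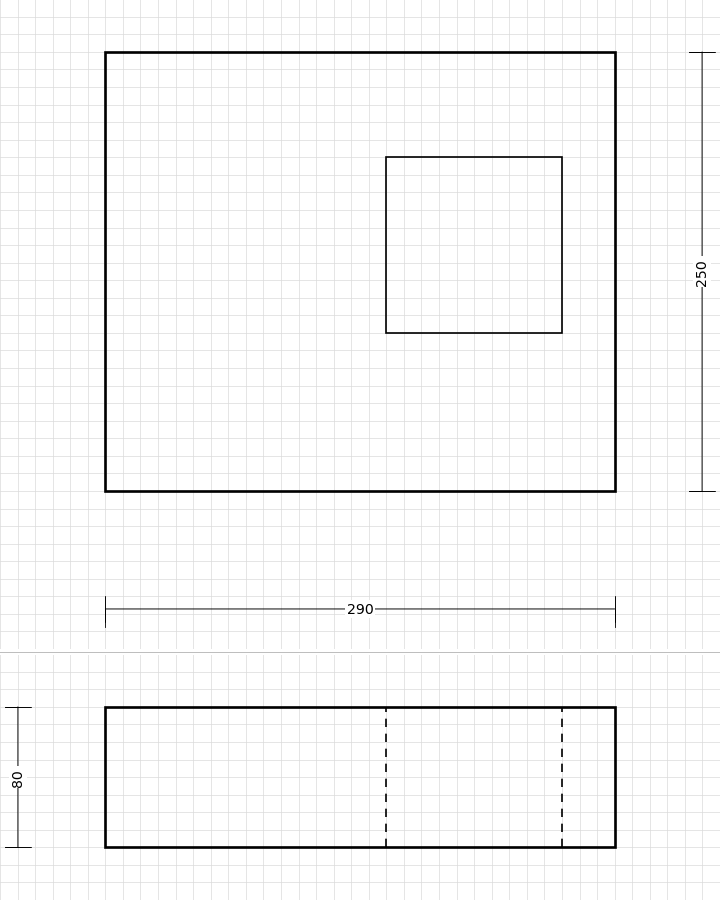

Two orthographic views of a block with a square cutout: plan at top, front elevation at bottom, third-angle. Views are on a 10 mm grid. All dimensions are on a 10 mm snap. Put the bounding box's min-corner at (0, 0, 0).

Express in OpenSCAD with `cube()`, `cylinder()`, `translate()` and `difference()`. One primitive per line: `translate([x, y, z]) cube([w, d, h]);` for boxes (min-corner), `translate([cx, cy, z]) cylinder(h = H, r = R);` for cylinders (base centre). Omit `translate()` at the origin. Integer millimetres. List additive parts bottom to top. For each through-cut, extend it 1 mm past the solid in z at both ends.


difference() {
  cube([290, 250, 80]);
  translate([160, 90, -1]) cube([100, 100, 82]);
}


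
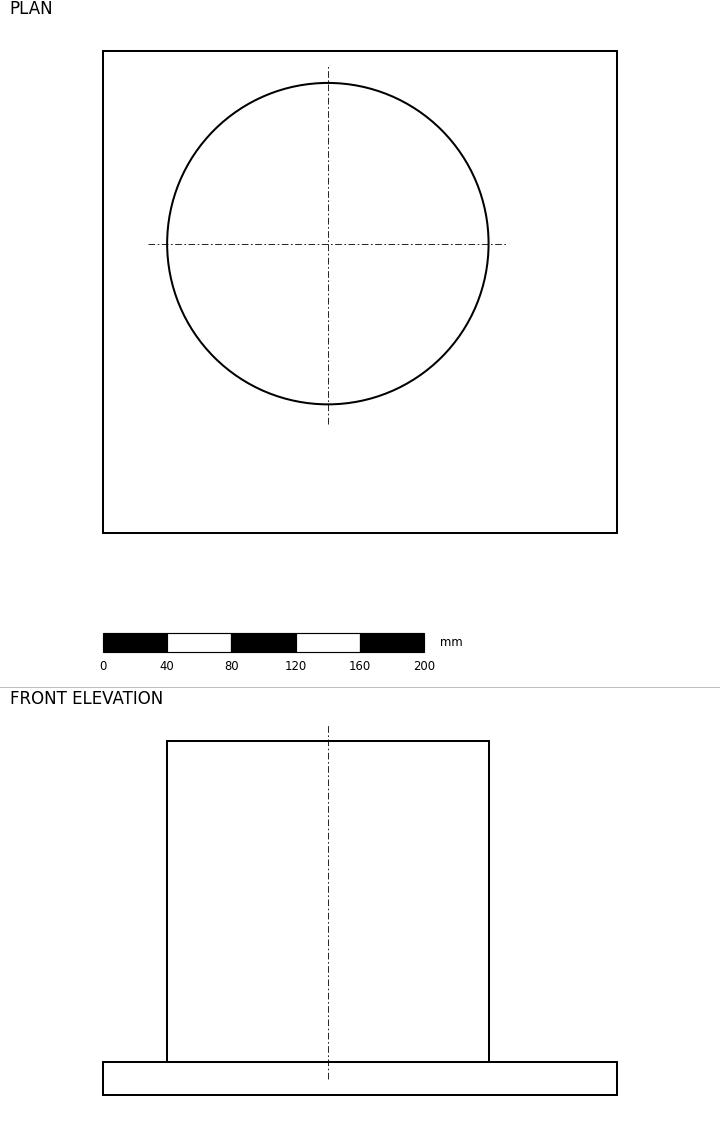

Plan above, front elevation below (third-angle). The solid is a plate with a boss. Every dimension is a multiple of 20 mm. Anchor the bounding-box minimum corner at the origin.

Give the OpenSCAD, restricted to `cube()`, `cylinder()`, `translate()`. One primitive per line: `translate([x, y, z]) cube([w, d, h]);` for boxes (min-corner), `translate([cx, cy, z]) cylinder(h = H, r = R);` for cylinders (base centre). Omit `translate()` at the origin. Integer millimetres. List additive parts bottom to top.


cube([320, 300, 20]);
translate([140, 180, 20]) cylinder(h = 200, r = 100);


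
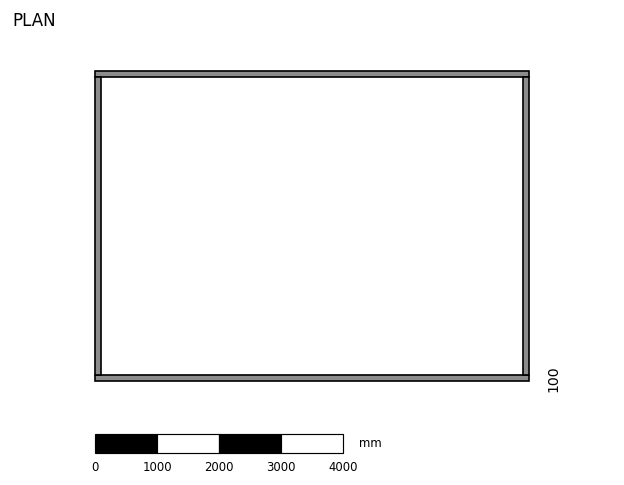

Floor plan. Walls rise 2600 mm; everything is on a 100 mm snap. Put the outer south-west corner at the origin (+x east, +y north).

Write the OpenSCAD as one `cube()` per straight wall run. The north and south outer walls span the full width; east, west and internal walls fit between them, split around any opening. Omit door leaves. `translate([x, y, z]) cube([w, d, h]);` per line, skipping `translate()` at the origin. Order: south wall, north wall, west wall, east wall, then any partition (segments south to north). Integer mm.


cube([7000, 100, 2600]);
translate([0, 4900, 0]) cube([7000, 100, 2600]);
translate([0, 100, 0]) cube([100, 4800, 2600]);
translate([6900, 100, 0]) cube([100, 4800, 2600]);
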